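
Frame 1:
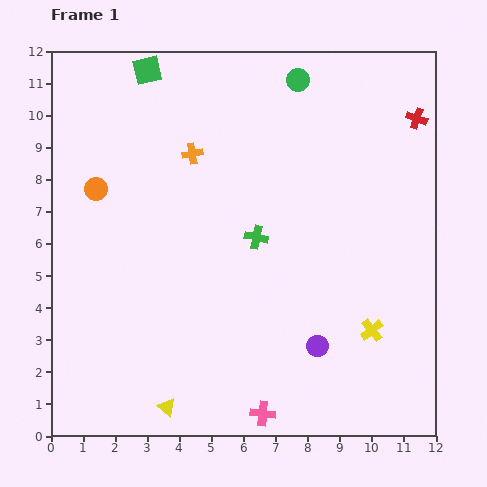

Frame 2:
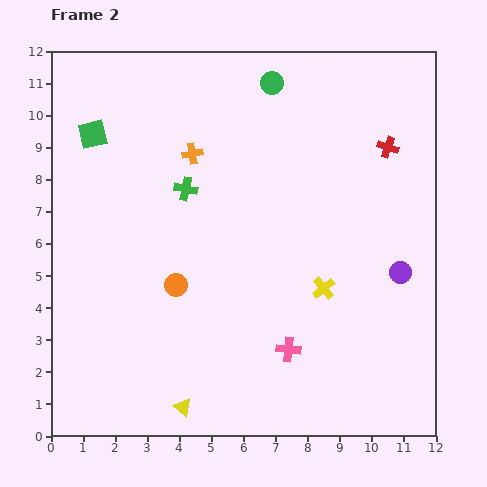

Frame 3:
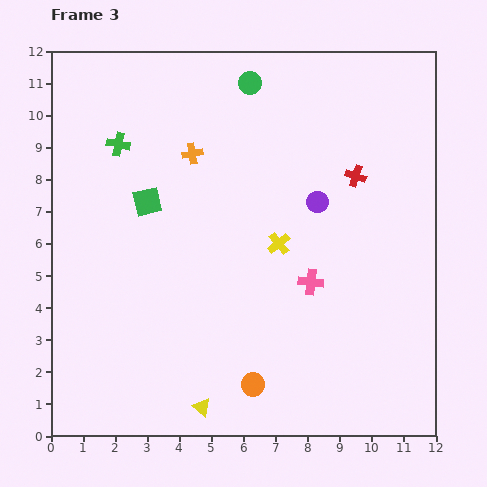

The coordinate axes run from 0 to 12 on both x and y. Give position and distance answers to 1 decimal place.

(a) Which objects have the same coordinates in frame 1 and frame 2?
the orange cross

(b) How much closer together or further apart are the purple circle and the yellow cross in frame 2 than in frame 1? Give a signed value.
+0.7

Distance in frame 1: 1.8. Distance in frame 2: 2.5.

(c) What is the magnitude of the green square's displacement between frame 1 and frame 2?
2.6

The green square moved from (3.0, 11.4) to (1.3, 9.4), a distance of √(1.7² + 2.0²) ≈ 2.6.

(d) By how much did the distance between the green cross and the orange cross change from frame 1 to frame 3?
-1.0

Distance in frame 1: 3.3. Distance in frame 3: 2.3.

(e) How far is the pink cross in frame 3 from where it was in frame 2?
2.2

The pink cross moved from (7.4, 2.7) to (8.1, 4.8), a distance of √(0.7² + 2.1²) ≈ 2.2.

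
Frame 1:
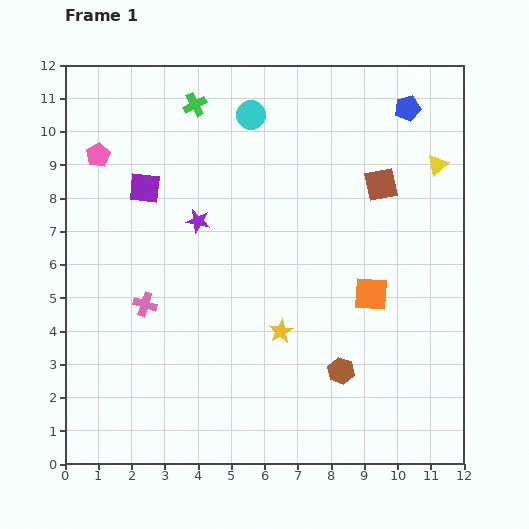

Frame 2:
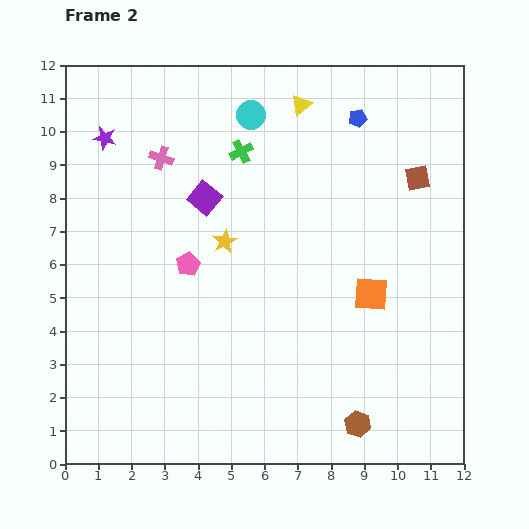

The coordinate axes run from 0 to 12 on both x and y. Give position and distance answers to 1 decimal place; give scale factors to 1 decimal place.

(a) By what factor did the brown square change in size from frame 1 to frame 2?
0.7×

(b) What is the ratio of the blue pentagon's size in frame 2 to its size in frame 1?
0.7×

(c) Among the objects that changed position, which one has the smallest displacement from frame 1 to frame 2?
the brown square

(moved 1.1)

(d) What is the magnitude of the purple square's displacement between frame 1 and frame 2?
1.8

The purple square moved from (2.4, 8.3) to (4.2, 8.0), a distance of √(1.8² + 0.3²) ≈ 1.8.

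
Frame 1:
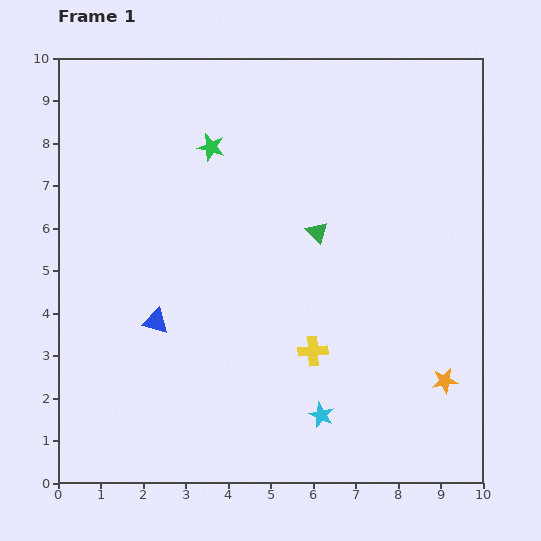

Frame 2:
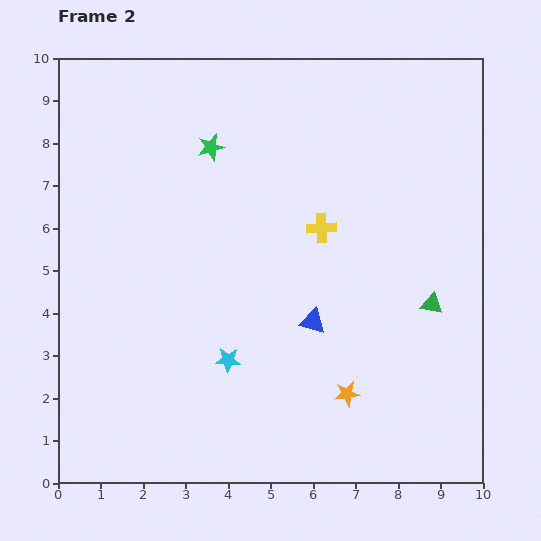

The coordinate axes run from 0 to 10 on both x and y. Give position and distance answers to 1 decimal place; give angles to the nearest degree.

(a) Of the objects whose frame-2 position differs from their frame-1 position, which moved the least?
the orange star

(moved 2.3)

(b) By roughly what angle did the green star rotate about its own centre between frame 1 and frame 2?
30° counter-clockwise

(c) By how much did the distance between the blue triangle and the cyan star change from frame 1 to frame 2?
-2.3

Distance in frame 1: 4.5. Distance in frame 2: 2.2.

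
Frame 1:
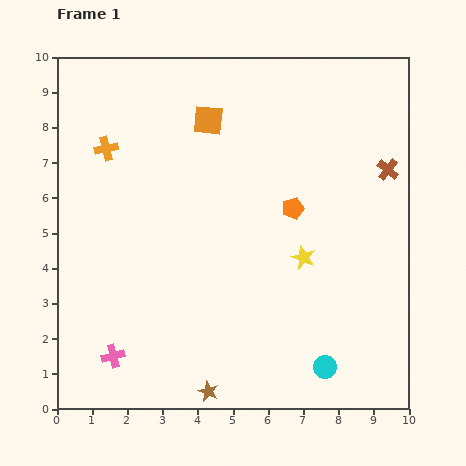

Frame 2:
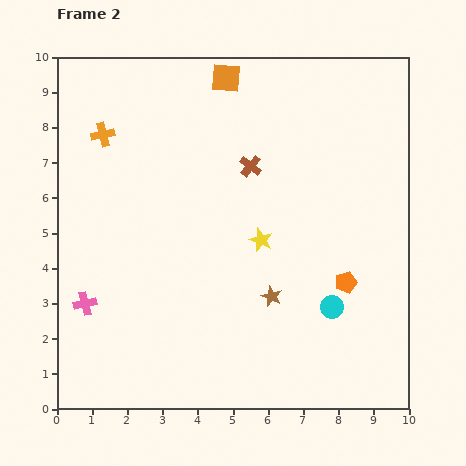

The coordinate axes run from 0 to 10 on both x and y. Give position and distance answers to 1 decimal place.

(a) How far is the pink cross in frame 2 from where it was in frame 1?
1.7

The pink cross moved from (1.6, 1.5) to (0.8, 3.0), a distance of √(0.8² + 1.5²) ≈ 1.7.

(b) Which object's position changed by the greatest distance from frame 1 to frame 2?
the brown cross

(moved 3.9; next 3.2)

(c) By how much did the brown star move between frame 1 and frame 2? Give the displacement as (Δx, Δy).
(1.8, 2.7)

The brown star was at (4.3, 0.5) in frame 1 and (6.1, 3.2) in frame 2.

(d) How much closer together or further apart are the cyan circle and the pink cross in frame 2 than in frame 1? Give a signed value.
+1.0

Distance in frame 1: 6.0. Distance in frame 2: 7.0.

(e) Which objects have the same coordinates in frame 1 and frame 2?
none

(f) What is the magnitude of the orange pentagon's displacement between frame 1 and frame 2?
2.6

The orange pentagon moved from (6.7, 5.7) to (8.2, 3.6), a distance of √(1.5² + 2.1²) ≈ 2.6.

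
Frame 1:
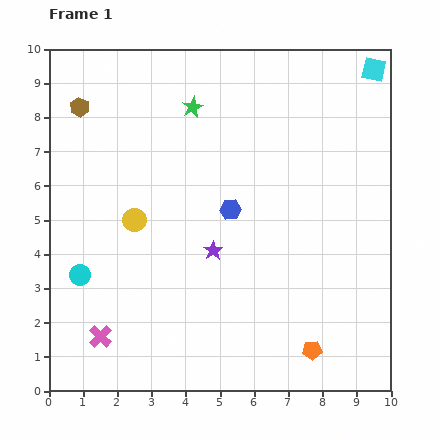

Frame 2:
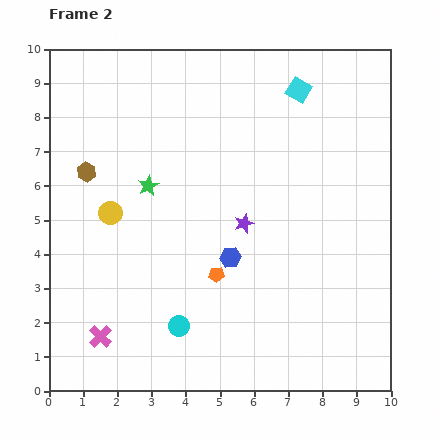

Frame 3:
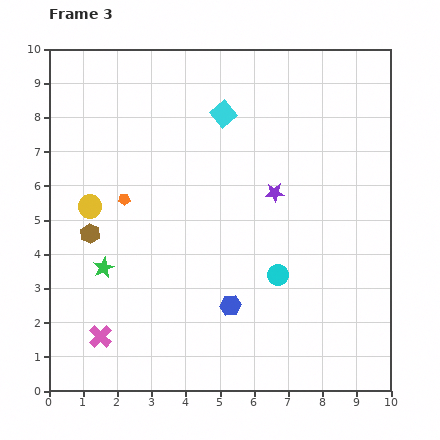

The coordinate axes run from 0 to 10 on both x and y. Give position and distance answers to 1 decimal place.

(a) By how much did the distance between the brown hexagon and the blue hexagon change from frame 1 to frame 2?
-0.4

Distance in frame 1: 5.3. Distance in frame 2: 4.9.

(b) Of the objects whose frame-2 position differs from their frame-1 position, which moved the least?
the yellow circle

(moved 0.7)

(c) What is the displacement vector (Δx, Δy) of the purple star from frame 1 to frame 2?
(0.9, 0.8)

The purple star was at (4.8, 4.1) in frame 1 and (5.7, 4.9) in frame 2.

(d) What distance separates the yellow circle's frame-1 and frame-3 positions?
1.4

The yellow circle moved from (2.5, 5.0) to (1.2, 5.4), a distance of √(1.3² + 0.4²) ≈ 1.4.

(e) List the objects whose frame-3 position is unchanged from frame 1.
the pink cross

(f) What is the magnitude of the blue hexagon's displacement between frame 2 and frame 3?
1.4

The blue hexagon moved from (5.3, 3.9) to (5.3, 2.5), a distance of √(0.0² + 1.4²) ≈ 1.4.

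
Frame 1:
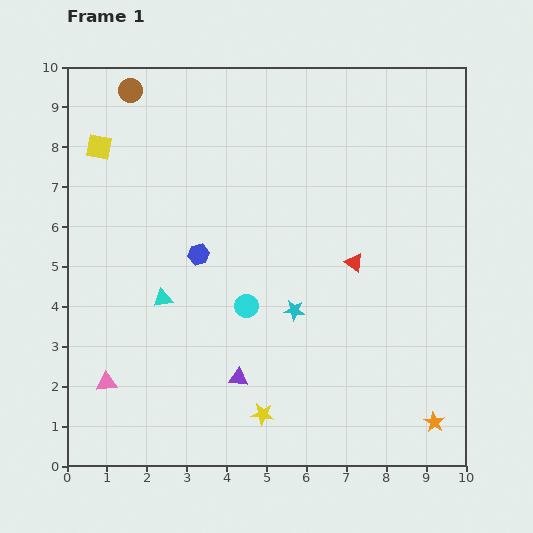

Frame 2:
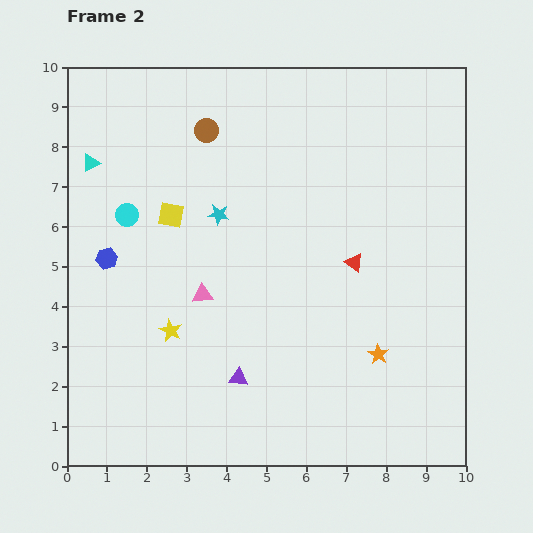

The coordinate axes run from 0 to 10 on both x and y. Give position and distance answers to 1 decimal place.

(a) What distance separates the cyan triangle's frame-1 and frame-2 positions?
3.8

The cyan triangle moved from (2.4, 4.2) to (0.6, 7.6), a distance of √(1.8² + 3.4²) ≈ 3.8.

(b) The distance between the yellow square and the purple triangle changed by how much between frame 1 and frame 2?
-2.4

Distance in frame 1: 6.8. Distance in frame 2: 4.4.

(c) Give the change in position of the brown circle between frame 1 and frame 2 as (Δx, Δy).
(1.9, -1.0)

The brown circle was at (1.6, 9.4) in frame 1 and (3.5, 8.4) in frame 2.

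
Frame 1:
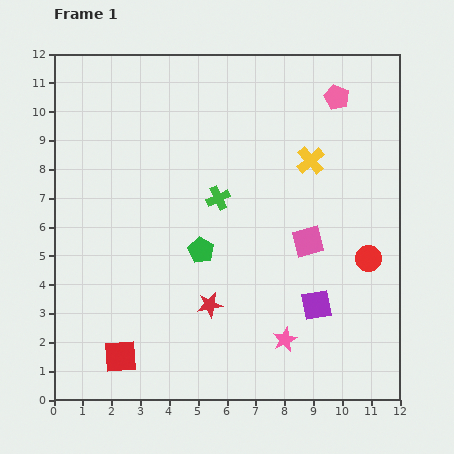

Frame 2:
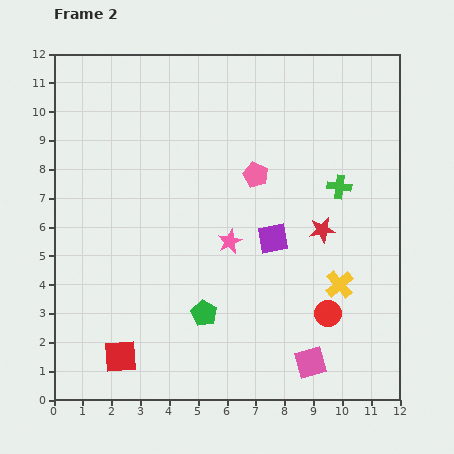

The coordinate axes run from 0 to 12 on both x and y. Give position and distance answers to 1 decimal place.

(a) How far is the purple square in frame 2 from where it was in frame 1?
2.7

The purple square moved from (9.1, 3.3) to (7.6, 5.6), a distance of √(1.5² + 2.3²) ≈ 2.7.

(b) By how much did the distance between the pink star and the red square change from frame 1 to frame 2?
-0.2

Distance in frame 1: 5.7. Distance in frame 2: 5.5.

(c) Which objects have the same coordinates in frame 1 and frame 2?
the red square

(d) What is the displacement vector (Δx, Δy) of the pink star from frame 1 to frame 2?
(-1.9, 3.4)

The pink star was at (8.0, 2.1) in frame 1 and (6.1, 5.5) in frame 2.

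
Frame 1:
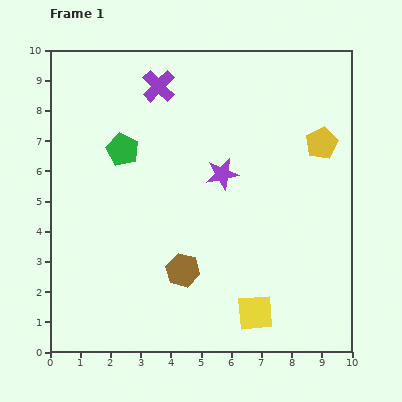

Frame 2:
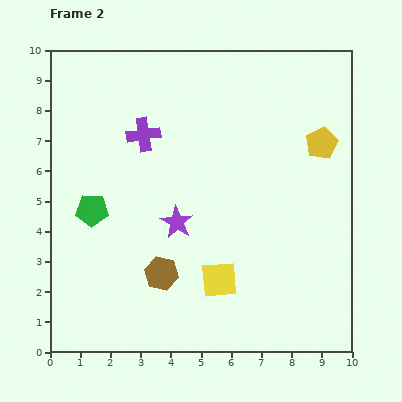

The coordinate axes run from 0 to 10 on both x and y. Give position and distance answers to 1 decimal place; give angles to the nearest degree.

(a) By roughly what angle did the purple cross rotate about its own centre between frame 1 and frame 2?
38° clockwise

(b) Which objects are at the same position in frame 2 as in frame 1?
the yellow pentagon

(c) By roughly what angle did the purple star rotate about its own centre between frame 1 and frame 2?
31° counter-clockwise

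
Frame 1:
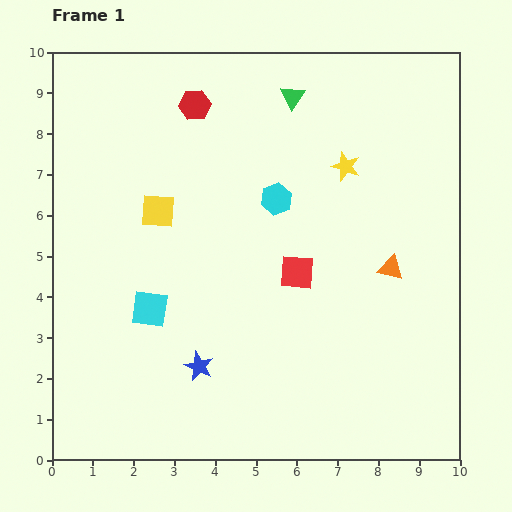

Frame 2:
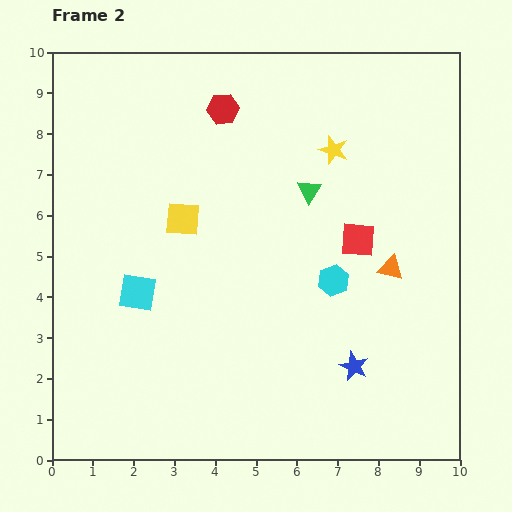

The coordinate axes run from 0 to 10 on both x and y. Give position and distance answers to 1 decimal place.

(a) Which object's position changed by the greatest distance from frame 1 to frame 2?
the blue star

(moved 3.8; next 2.4)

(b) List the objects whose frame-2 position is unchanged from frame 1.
the orange triangle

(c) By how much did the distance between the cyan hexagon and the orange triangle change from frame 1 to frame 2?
-1.9

Distance in frame 1: 3.3. Distance in frame 2: 1.4.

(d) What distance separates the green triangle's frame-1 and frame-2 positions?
2.3

The green triangle moved from (5.9, 8.9) to (6.3, 6.6), a distance of √(0.4² + 2.3²) ≈ 2.3.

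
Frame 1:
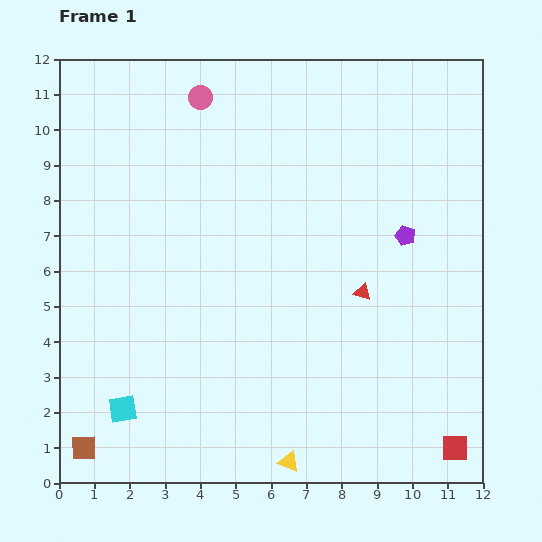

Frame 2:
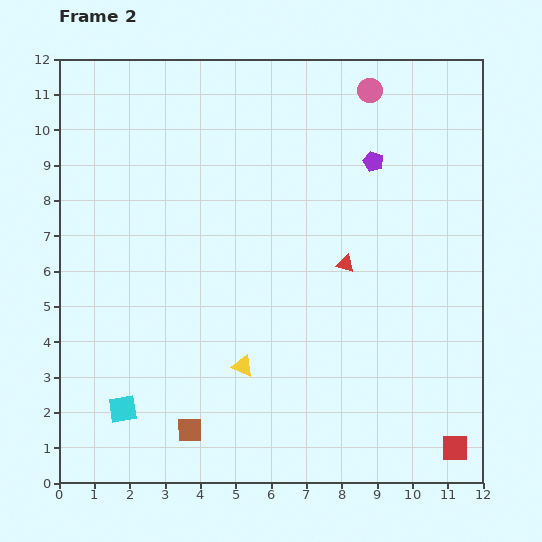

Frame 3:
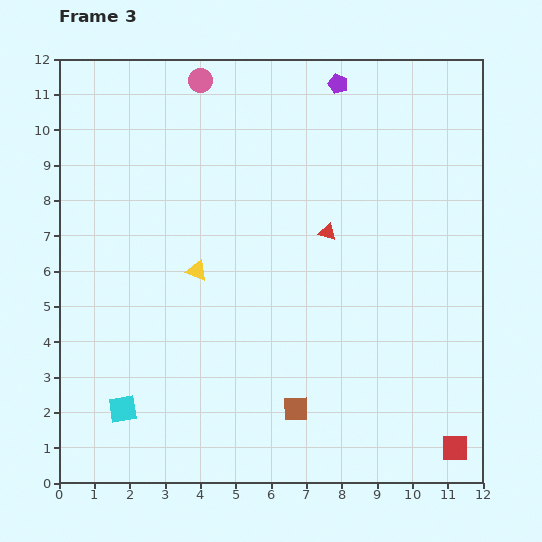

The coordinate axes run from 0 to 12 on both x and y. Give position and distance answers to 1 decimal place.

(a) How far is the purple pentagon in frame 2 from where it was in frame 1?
2.3

The purple pentagon moved from (9.8, 7.0) to (8.9, 9.1), a distance of √(0.9² + 2.1²) ≈ 2.3.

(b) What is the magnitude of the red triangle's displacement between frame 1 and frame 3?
2.0

The red triangle moved from (8.6, 5.4) to (7.6, 7.1), a distance of √(1.0² + 1.7²) ≈ 2.0.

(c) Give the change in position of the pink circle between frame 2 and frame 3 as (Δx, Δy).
(-4.8, 0.3)

The pink circle was at (8.8, 11.1) in frame 2 and (4.0, 11.4) in frame 3.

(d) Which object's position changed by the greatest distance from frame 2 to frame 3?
the pink circle

(moved 4.8; next 3.1)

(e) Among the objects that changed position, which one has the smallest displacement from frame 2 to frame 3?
the red triangle

(moved 1.0)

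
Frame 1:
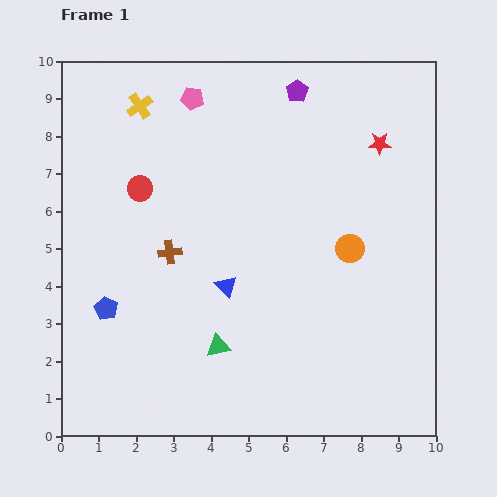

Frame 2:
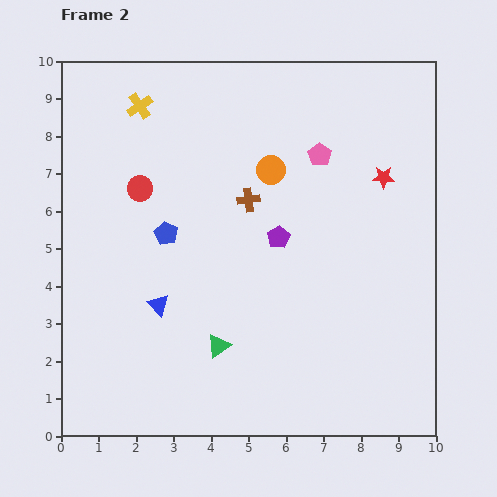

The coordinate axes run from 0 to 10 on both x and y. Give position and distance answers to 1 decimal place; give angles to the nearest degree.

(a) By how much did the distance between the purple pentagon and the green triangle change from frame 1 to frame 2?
-3.8

Distance in frame 1: 7.1. Distance in frame 2: 3.3.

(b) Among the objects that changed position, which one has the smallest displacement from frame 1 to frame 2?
the red star

(moved 0.9)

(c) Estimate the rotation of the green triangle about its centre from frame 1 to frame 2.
24° counter-clockwise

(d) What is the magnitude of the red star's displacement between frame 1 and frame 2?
0.9

The red star moved from (8.5, 7.8) to (8.6, 6.9), a distance of √(0.1² + 0.9²) ≈ 0.9.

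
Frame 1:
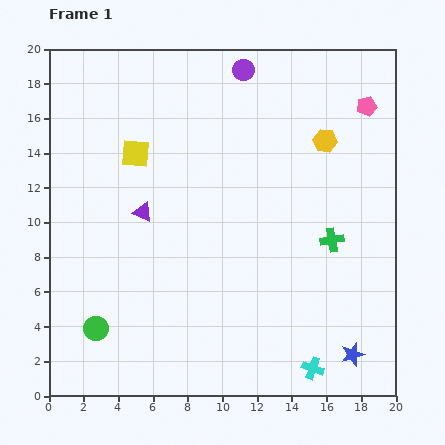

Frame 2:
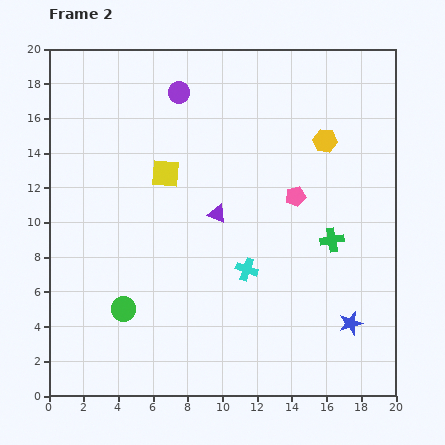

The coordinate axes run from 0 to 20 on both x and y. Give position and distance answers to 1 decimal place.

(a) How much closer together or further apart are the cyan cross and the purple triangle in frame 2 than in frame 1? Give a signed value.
-9.7

Distance in frame 1: 13.3. Distance in frame 2: 3.6.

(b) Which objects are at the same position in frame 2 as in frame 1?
the green cross, the yellow hexagon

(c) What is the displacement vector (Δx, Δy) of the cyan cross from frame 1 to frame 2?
(-3.8, 5.7)

The cyan cross was at (15.2, 1.6) in frame 1 and (11.4, 7.3) in frame 2.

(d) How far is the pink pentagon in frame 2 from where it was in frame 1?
6.6

The pink pentagon moved from (18.3, 16.7) to (14.2, 11.5), a distance of √(4.1² + 5.2²) ≈ 6.6.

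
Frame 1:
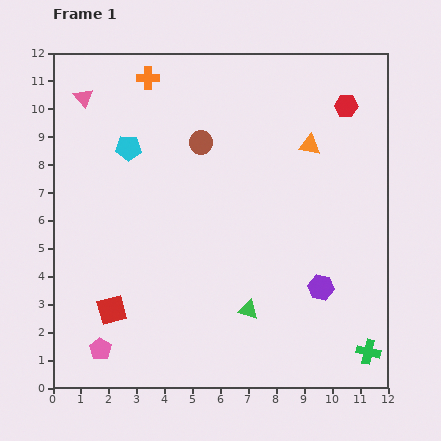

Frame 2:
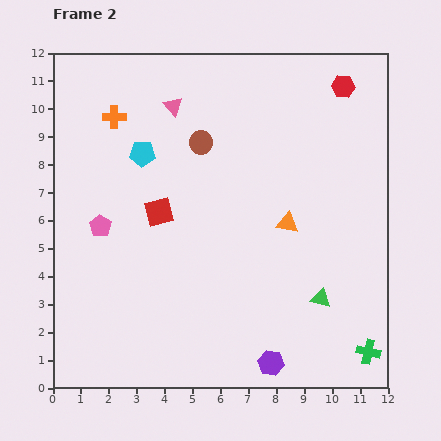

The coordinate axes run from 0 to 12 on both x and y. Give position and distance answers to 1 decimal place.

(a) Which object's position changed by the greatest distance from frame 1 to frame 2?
the pink pentagon

(moved 4.4; next 3.9)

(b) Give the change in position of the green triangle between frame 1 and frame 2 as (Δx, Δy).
(2.6, 0.4)

The green triangle was at (7.0, 2.8) in frame 1 and (9.6, 3.2) in frame 2.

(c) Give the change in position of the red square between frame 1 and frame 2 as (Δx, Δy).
(1.7, 3.5)

The red square was at (2.1, 2.8) in frame 1 and (3.8, 6.3) in frame 2.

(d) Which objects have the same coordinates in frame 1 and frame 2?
the green cross, the brown circle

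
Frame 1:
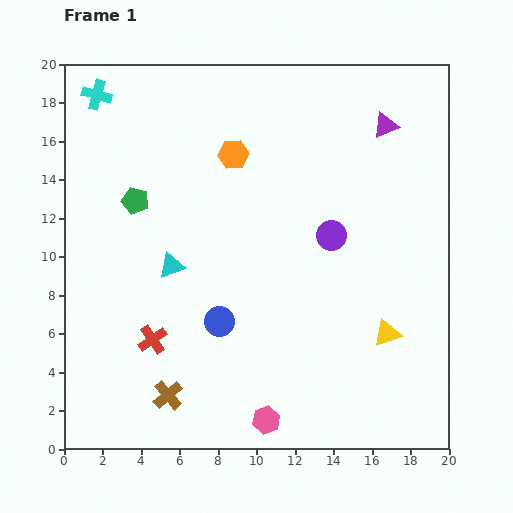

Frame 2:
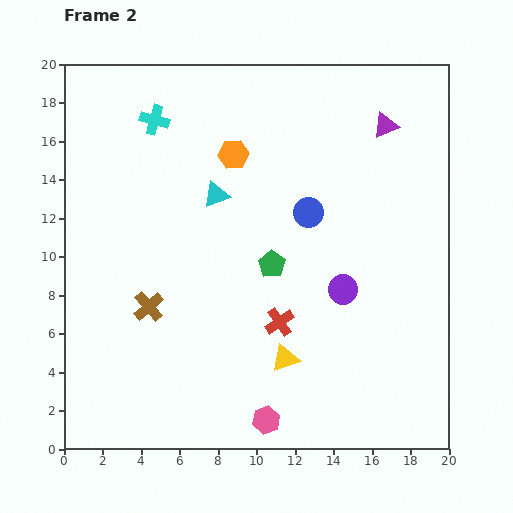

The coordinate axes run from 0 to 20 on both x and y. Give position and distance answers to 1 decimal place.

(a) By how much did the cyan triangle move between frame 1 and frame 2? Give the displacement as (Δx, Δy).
(2.3, 3.7)

The cyan triangle was at (5.6, 9.5) in frame 1 and (7.9, 13.2) in frame 2.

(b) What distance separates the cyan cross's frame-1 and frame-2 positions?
3.3

The cyan cross moved from (1.7, 18.4) to (4.7, 17.1), a distance of √(3.0² + 1.3²) ≈ 3.3.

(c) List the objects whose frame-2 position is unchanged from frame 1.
the pink hexagon, the purple triangle, the orange hexagon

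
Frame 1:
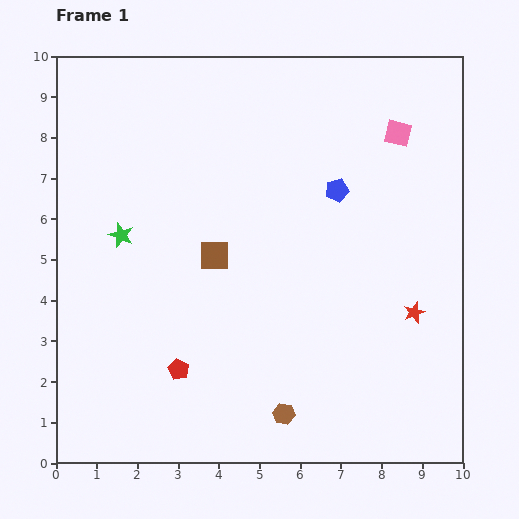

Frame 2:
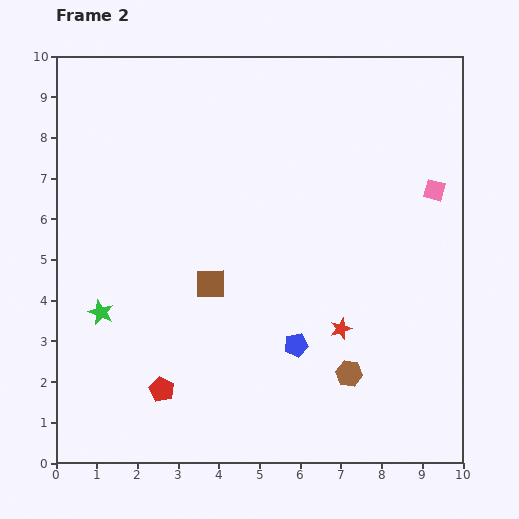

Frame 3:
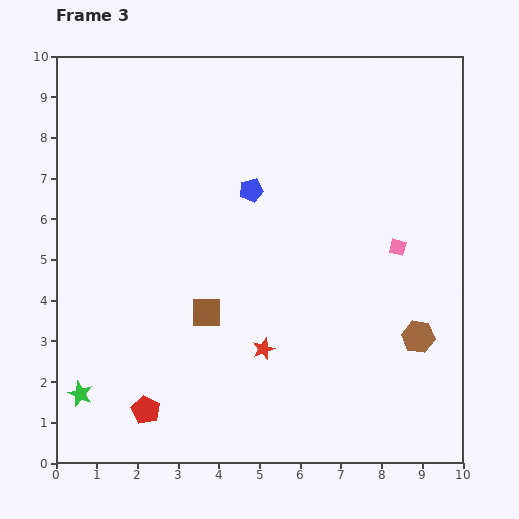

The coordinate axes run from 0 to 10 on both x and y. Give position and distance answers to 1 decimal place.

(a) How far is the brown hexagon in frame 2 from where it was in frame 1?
1.9

The brown hexagon moved from (5.6, 1.2) to (7.2, 2.2), a distance of √(1.6² + 1.0²) ≈ 1.9.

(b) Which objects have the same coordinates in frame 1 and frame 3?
none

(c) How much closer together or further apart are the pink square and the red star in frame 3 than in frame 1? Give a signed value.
-0.3

Distance in frame 1: 4.4. Distance in frame 3: 4.1.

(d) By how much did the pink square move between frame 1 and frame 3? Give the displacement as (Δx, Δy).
(0.0, -2.8)

The pink square was at (8.4, 8.1) in frame 1 and (8.4, 5.3) in frame 3.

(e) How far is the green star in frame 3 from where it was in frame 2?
2.1

The green star moved from (1.1, 3.7) to (0.6, 1.7), a distance of √(0.5² + 2.0²) ≈ 2.1.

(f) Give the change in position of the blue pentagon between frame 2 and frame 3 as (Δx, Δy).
(-1.1, 3.8)

The blue pentagon was at (5.9, 2.9) in frame 2 and (4.8, 6.7) in frame 3.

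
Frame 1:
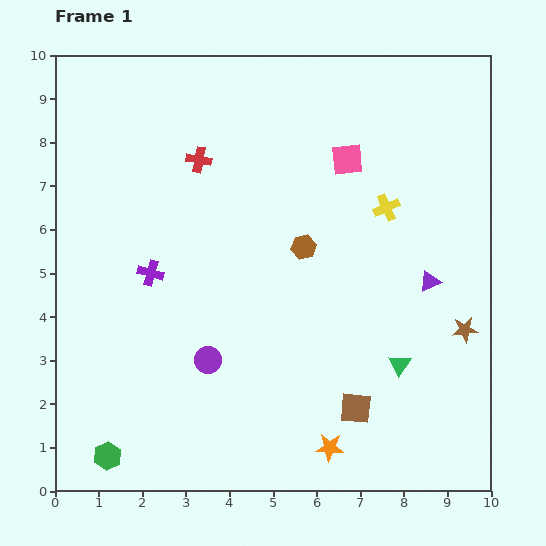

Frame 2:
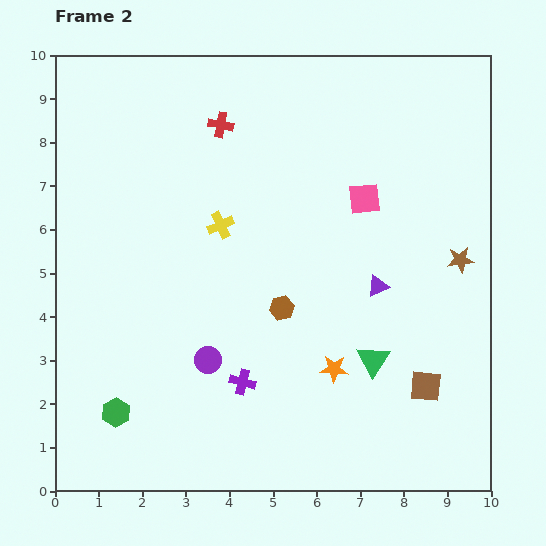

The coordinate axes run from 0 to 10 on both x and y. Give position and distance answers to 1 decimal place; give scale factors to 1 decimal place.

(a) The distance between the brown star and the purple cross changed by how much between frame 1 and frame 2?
-1.6

Distance in frame 1: 7.3. Distance in frame 2: 5.7.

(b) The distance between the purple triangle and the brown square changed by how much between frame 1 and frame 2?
-0.9

Distance in frame 1: 3.4. Distance in frame 2: 2.5.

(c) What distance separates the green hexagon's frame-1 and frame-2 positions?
1.0

The green hexagon moved from (1.2, 0.8) to (1.4, 1.8), a distance of √(0.2² + 1.0²) ≈ 1.0.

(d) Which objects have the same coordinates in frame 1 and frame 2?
the purple circle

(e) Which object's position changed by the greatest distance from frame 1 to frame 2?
the yellow cross

(moved 3.8; next 3.3)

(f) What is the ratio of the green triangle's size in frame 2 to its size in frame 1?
1.5×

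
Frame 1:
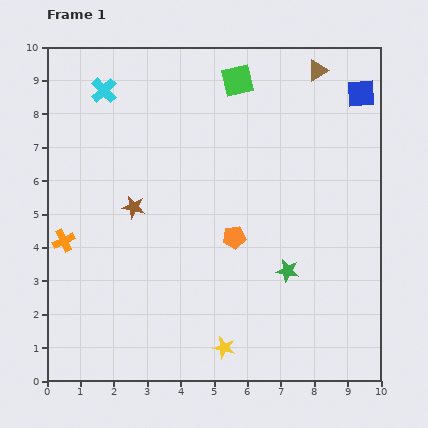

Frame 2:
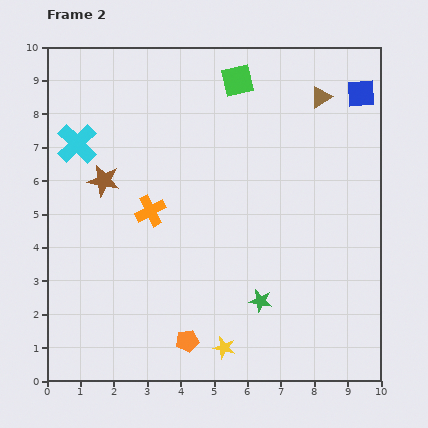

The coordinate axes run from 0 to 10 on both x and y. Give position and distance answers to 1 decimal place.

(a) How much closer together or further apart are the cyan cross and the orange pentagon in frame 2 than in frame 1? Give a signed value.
+0.9

Distance in frame 1: 5.9. Distance in frame 2: 6.8.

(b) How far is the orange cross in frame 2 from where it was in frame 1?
2.8

The orange cross moved from (0.5, 4.2) to (3.1, 5.1), a distance of √(2.6² + 0.9²) ≈ 2.8.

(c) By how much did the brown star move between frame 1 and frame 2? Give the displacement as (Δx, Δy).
(-0.9, 0.8)

The brown star was at (2.6, 5.2) in frame 1 and (1.7, 6.0) in frame 2.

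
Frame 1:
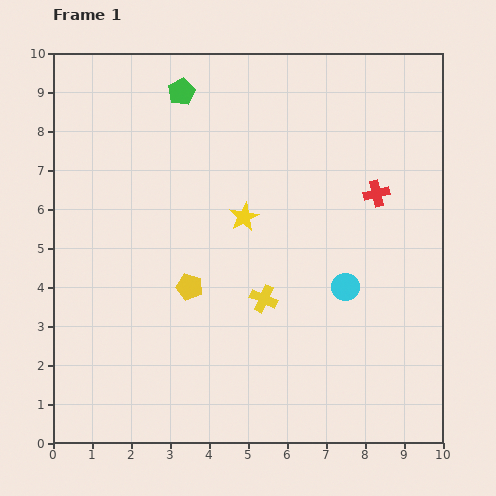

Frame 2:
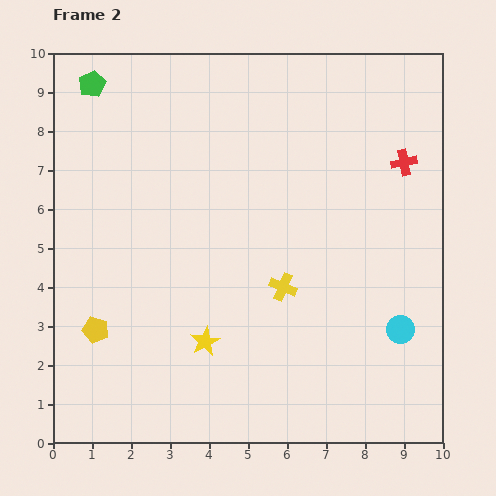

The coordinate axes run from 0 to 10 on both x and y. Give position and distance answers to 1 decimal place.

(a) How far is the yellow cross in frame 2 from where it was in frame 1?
0.6

The yellow cross moved from (5.4, 3.7) to (5.9, 4.0), a distance of √(0.5² + 0.3²) ≈ 0.6.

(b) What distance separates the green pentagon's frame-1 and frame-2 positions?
2.3

The green pentagon moved from (3.3, 9.0) to (1.0, 9.2), a distance of √(2.3² + 0.2²) ≈ 2.3.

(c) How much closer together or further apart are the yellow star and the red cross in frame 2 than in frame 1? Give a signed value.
+3.4

Distance in frame 1: 3.5. Distance in frame 2: 6.9.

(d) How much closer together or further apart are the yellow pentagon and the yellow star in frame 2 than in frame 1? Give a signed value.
+0.5

Distance in frame 1: 2.3. Distance in frame 2: 2.8.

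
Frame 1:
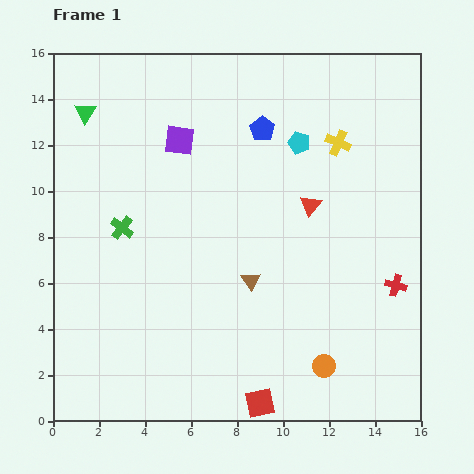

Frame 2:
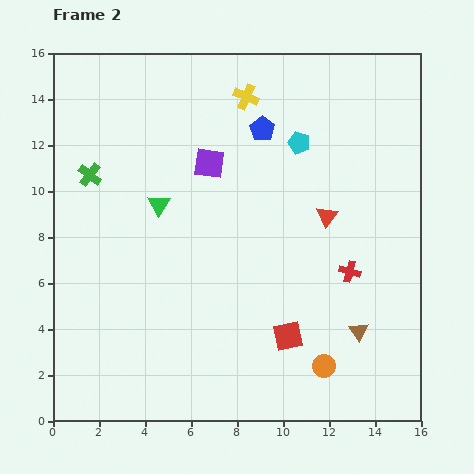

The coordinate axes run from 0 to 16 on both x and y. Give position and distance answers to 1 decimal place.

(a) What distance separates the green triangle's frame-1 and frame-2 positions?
5.1

The green triangle moved from (1.4, 13.4) to (4.6, 9.4), a distance of √(3.2² + 4.0²) ≈ 5.1.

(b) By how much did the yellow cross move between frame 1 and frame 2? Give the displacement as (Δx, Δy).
(-4.0, 2.0)

The yellow cross was at (12.4, 12.1) in frame 1 and (8.4, 14.1) in frame 2.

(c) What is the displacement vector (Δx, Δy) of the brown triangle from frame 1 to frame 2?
(4.7, -2.2)

The brown triangle was at (8.6, 6.1) in frame 1 and (13.3, 3.9) in frame 2.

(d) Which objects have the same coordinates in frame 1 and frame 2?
the orange circle, the blue pentagon, the cyan pentagon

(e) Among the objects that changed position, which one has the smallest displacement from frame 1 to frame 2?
the red triangle

(moved 0.9)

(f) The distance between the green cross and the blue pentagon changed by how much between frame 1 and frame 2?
+0.3

Distance in frame 1: 7.5. Distance in frame 2: 7.8.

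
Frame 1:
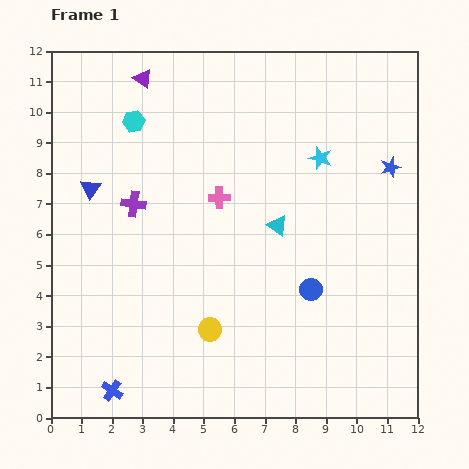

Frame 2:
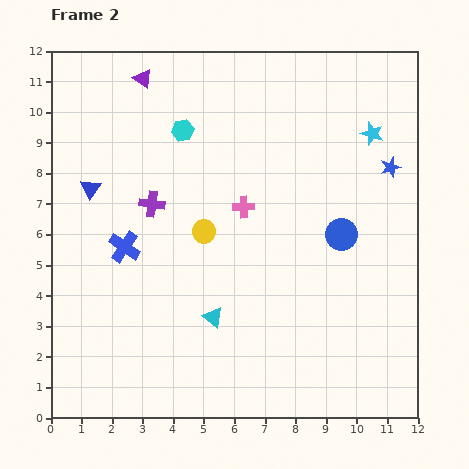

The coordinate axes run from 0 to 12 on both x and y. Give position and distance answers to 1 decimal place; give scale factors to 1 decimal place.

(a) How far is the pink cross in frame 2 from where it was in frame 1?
0.9

The pink cross moved from (5.5, 7.2) to (6.3, 6.9), a distance of √(0.8² + 0.3²) ≈ 0.9.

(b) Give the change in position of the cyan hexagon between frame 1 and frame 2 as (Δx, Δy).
(1.6, -0.3)

The cyan hexagon was at (2.7, 9.7) in frame 1 and (4.3, 9.4) in frame 2.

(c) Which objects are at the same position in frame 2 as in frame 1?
the blue star, the purple triangle, the blue triangle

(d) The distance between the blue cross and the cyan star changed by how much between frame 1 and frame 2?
-1.3

Distance in frame 1: 10.2. Distance in frame 2: 8.9.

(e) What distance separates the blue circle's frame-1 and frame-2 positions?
2.1

The blue circle moved from (8.5, 4.2) to (9.5, 6.0), a distance of √(1.0² + 1.8²) ≈ 2.1.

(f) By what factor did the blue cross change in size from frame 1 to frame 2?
1.5×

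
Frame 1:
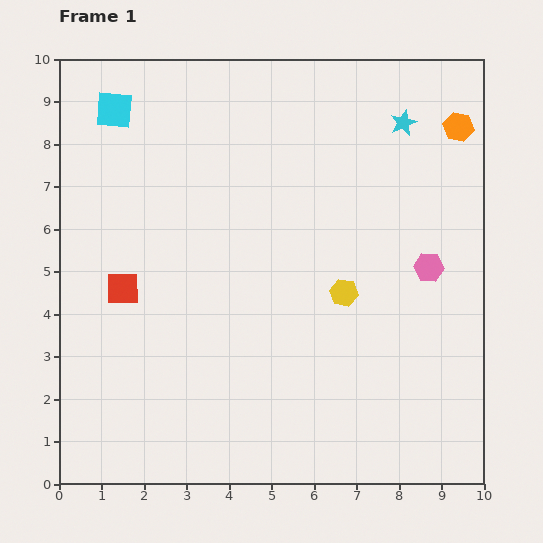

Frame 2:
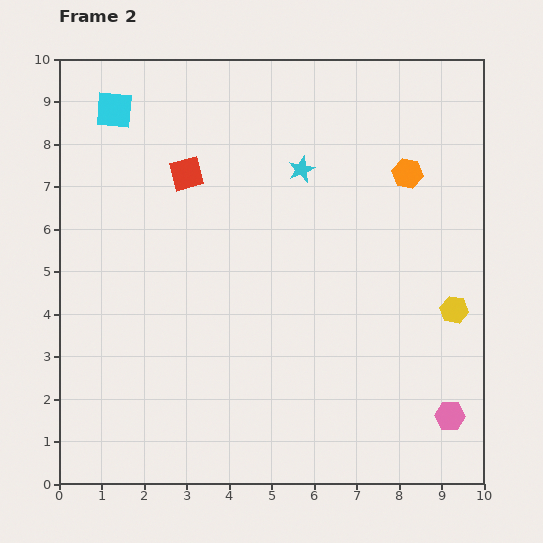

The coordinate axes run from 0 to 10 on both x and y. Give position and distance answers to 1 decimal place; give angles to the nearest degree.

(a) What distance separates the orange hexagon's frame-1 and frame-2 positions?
1.6

The orange hexagon moved from (9.4, 8.4) to (8.2, 7.3), a distance of √(1.2² + 1.1²) ≈ 1.6.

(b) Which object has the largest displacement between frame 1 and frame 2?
the pink hexagon

(moved 3.5; next 3.1)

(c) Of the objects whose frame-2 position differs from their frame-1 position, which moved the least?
the orange hexagon

(moved 1.6)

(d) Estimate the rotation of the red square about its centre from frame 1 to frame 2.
15° counter-clockwise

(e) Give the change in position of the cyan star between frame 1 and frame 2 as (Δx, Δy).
(-2.4, -1.1)

The cyan star was at (8.1, 8.5) in frame 1 and (5.7, 7.4) in frame 2.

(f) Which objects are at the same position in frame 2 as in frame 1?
the cyan square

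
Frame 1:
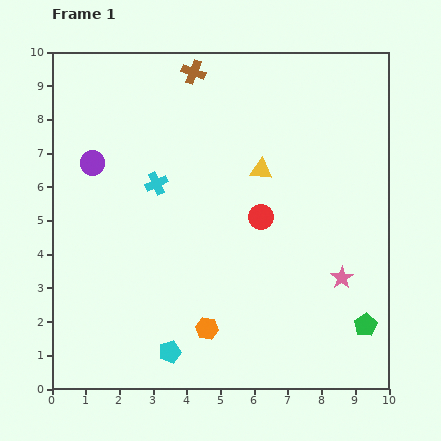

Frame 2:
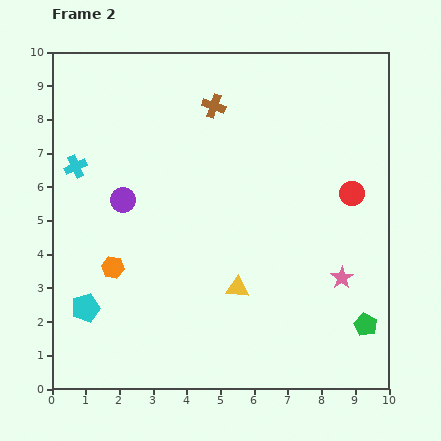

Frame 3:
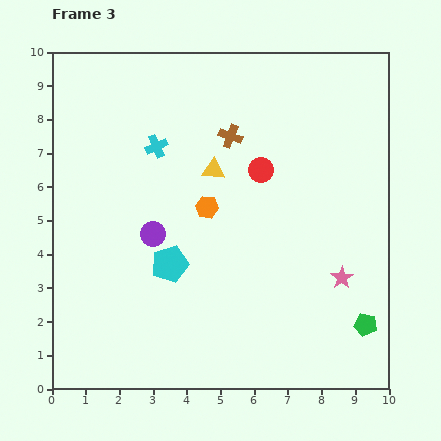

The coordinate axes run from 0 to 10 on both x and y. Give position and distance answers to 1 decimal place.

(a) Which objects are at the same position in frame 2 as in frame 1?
the pink star, the green pentagon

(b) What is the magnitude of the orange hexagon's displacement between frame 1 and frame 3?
3.6

The orange hexagon moved from (4.6, 1.8) to (4.6, 5.4), a distance of √(0.0² + 3.6²) ≈ 3.6.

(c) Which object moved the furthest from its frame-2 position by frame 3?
the yellow triangle

(moved 3.6; next 3.3)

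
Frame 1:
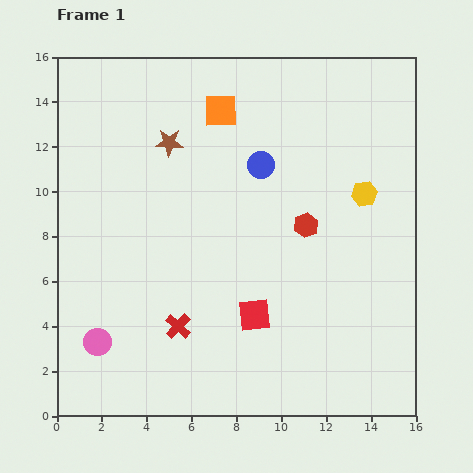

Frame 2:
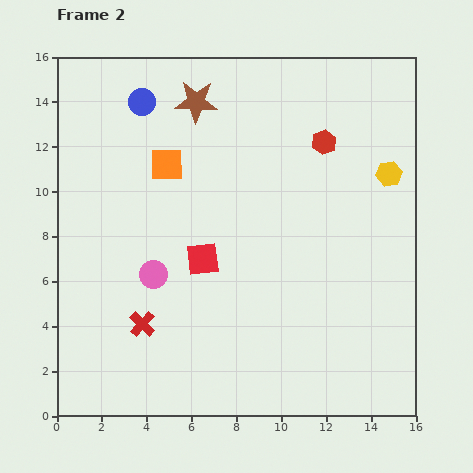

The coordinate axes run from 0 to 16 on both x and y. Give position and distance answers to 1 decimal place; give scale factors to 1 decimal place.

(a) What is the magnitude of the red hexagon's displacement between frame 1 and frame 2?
3.8

The red hexagon moved from (11.1, 8.5) to (11.9, 12.2), a distance of √(0.8² + 3.7²) ≈ 3.8.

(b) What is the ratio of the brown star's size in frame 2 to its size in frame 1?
1.6×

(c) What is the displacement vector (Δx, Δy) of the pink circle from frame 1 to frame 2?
(2.5, 3.0)

The pink circle was at (1.8, 3.3) in frame 1 and (4.3, 6.3) in frame 2.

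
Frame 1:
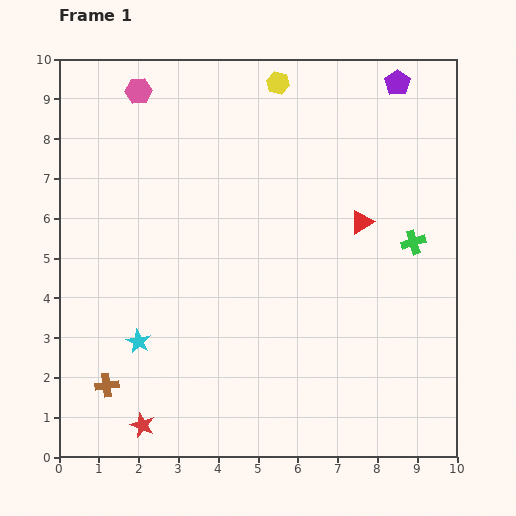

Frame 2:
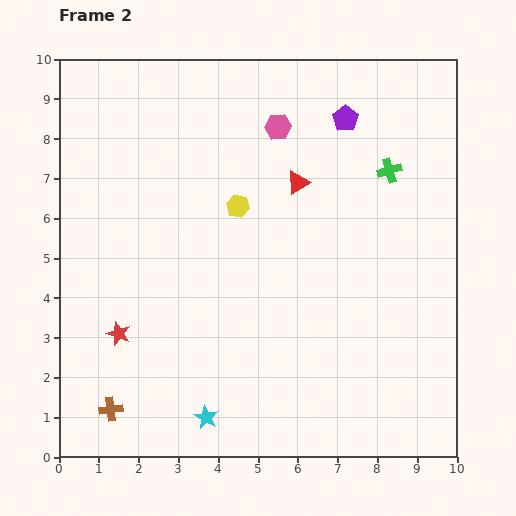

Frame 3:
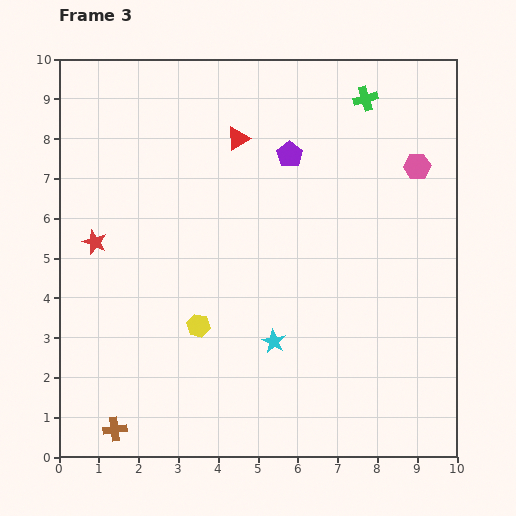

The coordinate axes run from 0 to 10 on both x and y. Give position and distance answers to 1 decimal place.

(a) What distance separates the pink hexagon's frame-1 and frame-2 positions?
3.6

The pink hexagon moved from (2.0, 9.2) to (5.5, 8.3), a distance of √(3.5² + 0.9²) ≈ 3.6.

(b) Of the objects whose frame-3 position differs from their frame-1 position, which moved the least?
the brown cross

(moved 1.1)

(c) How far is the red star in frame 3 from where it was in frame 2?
2.4

The red star moved from (1.5, 3.1) to (0.9, 5.4), a distance of √(0.6² + 2.3²) ≈ 2.4.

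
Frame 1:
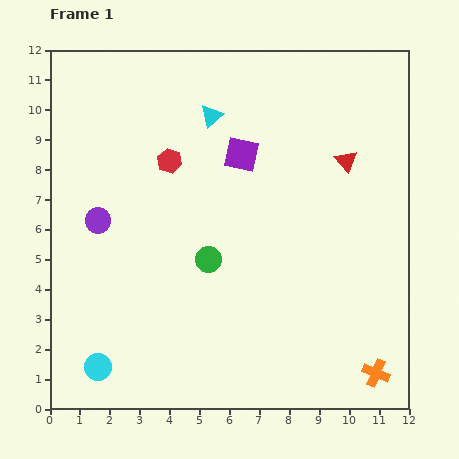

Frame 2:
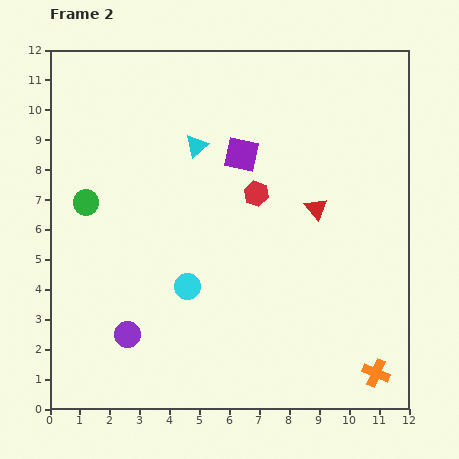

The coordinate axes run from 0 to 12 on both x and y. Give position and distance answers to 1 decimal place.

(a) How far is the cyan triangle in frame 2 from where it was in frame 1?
1.1

The cyan triangle moved from (5.4, 9.8) to (4.9, 8.8), a distance of √(0.5² + 1.0²) ≈ 1.1.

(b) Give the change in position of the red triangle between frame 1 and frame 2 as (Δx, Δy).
(-1.0, -1.6)

The red triangle was at (9.9, 8.3) in frame 1 and (8.9, 6.7) in frame 2.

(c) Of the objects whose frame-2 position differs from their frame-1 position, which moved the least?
the cyan triangle

(moved 1.1)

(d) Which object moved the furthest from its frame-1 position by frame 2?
the green circle

(moved 4.5; next 4.0)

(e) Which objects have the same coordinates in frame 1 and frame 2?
the orange cross, the purple square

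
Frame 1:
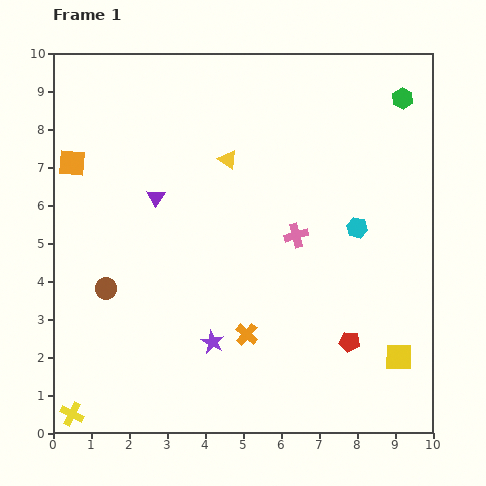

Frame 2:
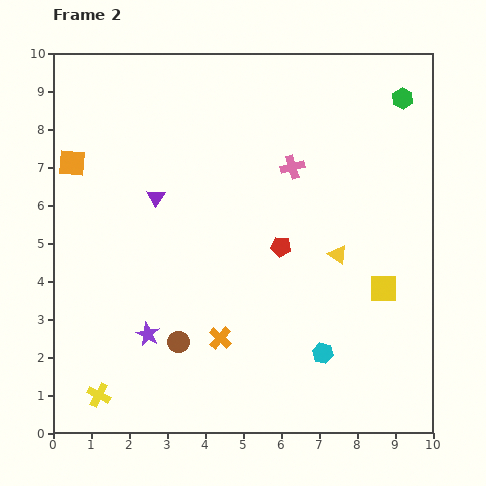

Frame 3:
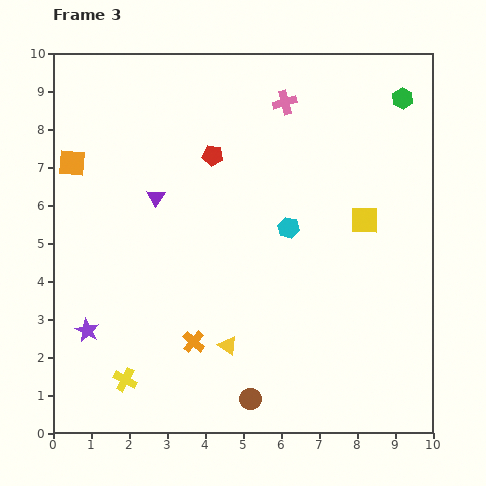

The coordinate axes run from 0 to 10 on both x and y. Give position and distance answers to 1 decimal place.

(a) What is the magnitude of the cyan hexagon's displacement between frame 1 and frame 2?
3.4

The cyan hexagon moved from (8.0, 5.4) to (7.1, 2.1), a distance of √(0.9² + 3.3²) ≈ 3.4.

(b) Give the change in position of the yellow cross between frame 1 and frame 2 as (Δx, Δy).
(0.7, 0.5)

The yellow cross was at (0.5, 0.5) in frame 1 and (1.2, 1.0) in frame 2.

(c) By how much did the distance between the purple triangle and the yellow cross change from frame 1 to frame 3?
-1.2

Distance in frame 1: 6.1. Distance in frame 3: 4.9.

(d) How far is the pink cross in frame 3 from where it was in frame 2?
1.7

The pink cross moved from (6.3, 7.0) to (6.1, 8.7), a distance of √(0.2² + 1.7²) ≈ 1.7.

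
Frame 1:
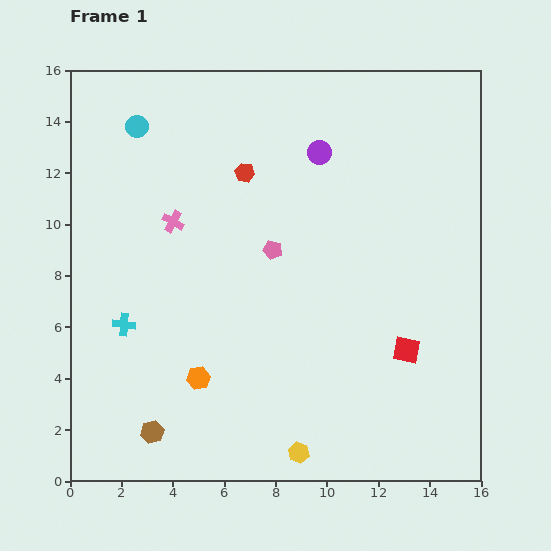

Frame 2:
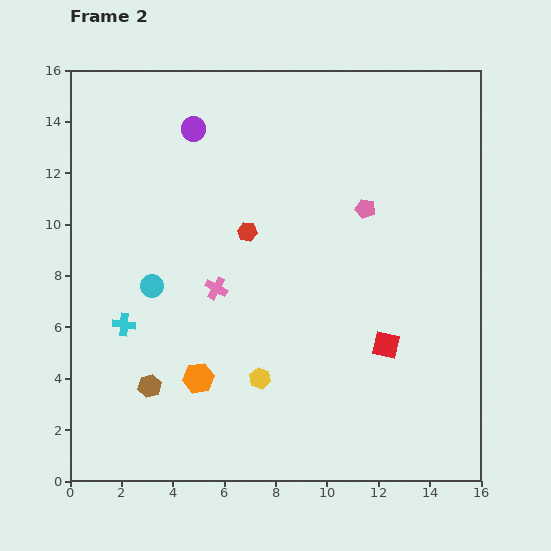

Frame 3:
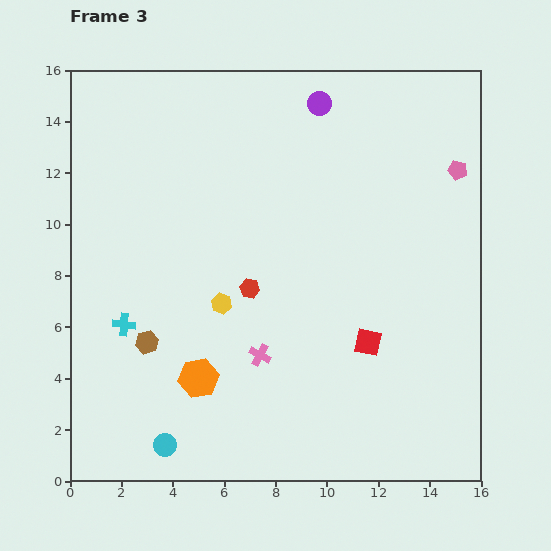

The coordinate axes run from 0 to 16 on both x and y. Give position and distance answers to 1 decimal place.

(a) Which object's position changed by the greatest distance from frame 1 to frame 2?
the cyan circle

(moved 6.2; next 5.0)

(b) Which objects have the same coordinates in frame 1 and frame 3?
the orange hexagon, the cyan cross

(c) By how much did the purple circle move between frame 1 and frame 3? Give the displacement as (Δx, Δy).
(0.0, 1.9)

The purple circle was at (9.7, 12.8) in frame 1 and (9.7, 14.7) in frame 3.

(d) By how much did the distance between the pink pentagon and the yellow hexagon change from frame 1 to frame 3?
+2.6

Distance in frame 1: 8.0. Distance in frame 3: 10.6.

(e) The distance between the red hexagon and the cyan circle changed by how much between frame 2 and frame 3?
+2.6

Distance in frame 2: 4.3. Distance in frame 3: 6.9.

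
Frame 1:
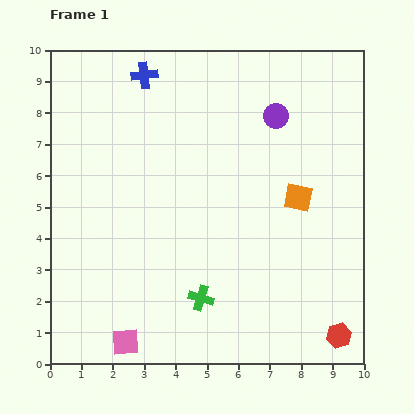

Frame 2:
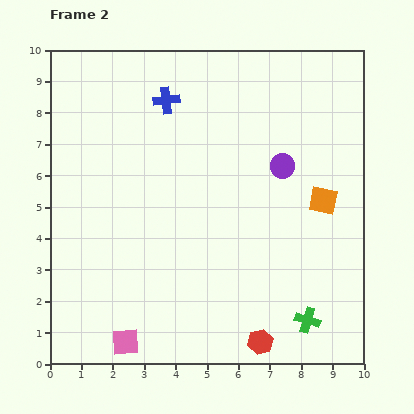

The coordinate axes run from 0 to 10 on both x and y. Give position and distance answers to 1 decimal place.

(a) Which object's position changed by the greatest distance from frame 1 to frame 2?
the green cross

(moved 3.5; next 2.5)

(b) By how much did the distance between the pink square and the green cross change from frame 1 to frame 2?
+3.0

Distance in frame 1: 2.8. Distance in frame 2: 5.8.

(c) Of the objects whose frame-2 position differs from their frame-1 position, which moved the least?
the orange square

(moved 0.8)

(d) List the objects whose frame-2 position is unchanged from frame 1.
the pink square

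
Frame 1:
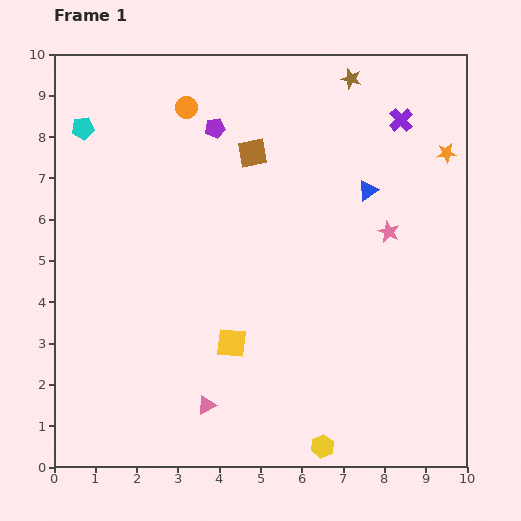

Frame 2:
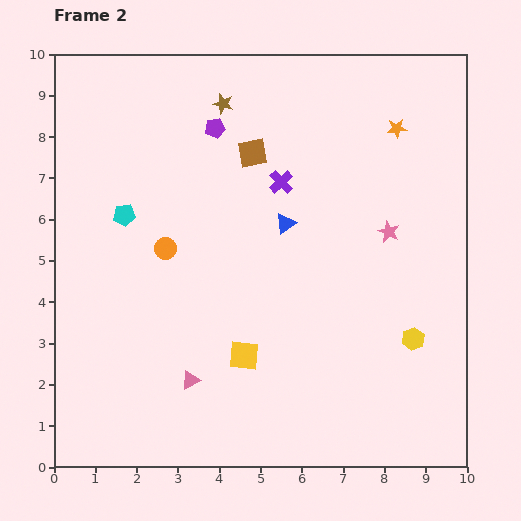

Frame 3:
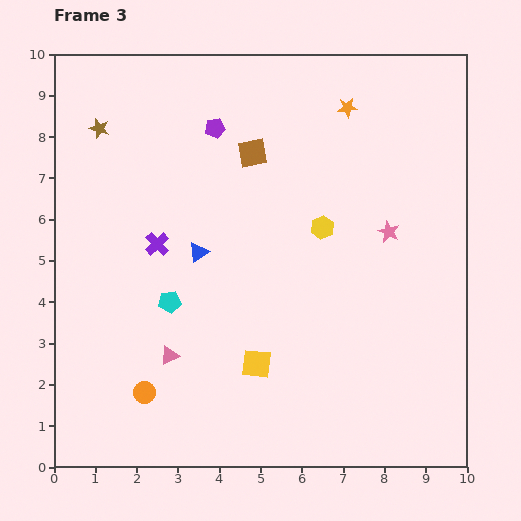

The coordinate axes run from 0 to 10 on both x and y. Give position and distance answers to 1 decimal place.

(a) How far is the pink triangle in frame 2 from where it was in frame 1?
0.7

The pink triangle moved from (3.7, 1.5) to (3.3, 2.1), a distance of √(0.4² + 0.6²) ≈ 0.7.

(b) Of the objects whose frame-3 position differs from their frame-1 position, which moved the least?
the yellow square

(moved 0.8)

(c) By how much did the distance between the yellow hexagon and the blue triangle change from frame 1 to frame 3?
-3.2

Distance in frame 1: 6.3. Distance in frame 3: 3.1.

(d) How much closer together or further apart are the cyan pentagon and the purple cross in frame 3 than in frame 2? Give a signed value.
-2.5

Distance in frame 2: 3.9. Distance in frame 3: 1.4.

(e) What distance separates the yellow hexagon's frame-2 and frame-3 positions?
3.5

The yellow hexagon moved from (8.7, 3.1) to (6.5, 5.8), a distance of √(2.2² + 2.7²) ≈ 3.5.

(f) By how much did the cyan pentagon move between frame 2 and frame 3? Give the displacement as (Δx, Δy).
(1.1, -2.1)

The cyan pentagon was at (1.7, 6.1) in frame 2 and (2.8, 4.0) in frame 3.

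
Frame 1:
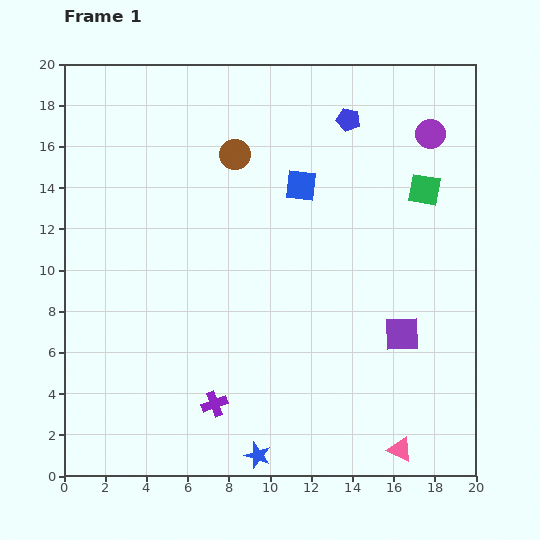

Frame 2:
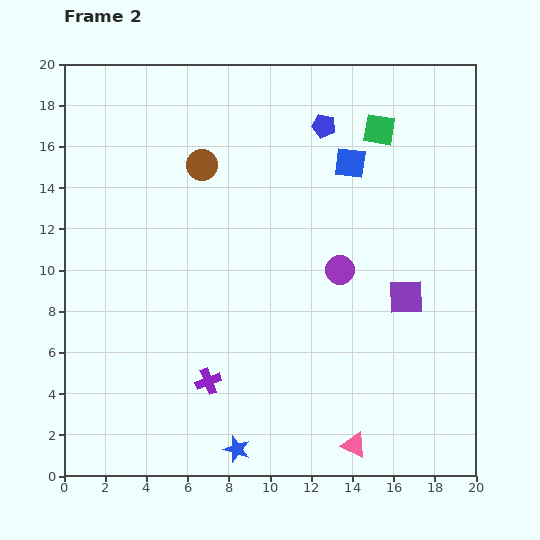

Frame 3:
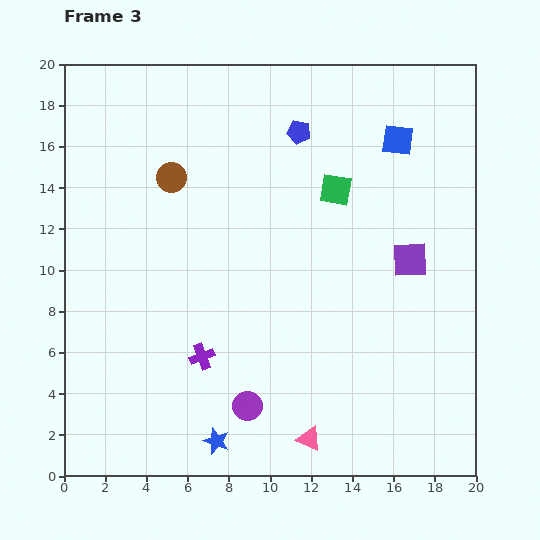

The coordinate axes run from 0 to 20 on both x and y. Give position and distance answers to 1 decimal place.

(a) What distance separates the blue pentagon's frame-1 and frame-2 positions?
1.2

The blue pentagon moved from (13.8, 17.3) to (12.6, 17.0), a distance of √(1.2² + 0.3²) ≈ 1.2.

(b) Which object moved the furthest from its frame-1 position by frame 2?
the purple circle

(moved 7.9; next 3.6)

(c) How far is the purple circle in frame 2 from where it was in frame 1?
7.9

The purple circle moved from (17.8, 16.6) to (13.4, 10.0), a distance of √(4.4² + 6.6²) ≈ 7.9.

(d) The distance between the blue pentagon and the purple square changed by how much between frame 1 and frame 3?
-2.5

Distance in frame 1: 10.7. Distance in frame 3: 8.2.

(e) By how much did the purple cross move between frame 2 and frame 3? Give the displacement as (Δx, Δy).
(-0.3, 1.2)

The purple cross was at (7.0, 4.6) in frame 2 and (6.7, 5.8) in frame 3.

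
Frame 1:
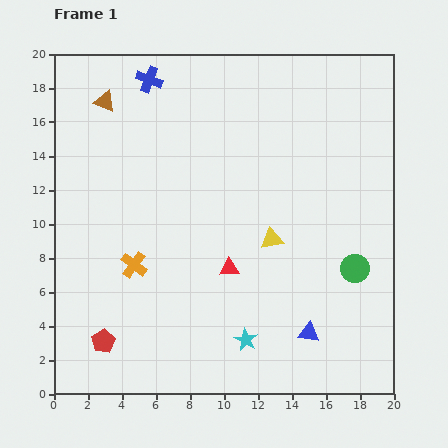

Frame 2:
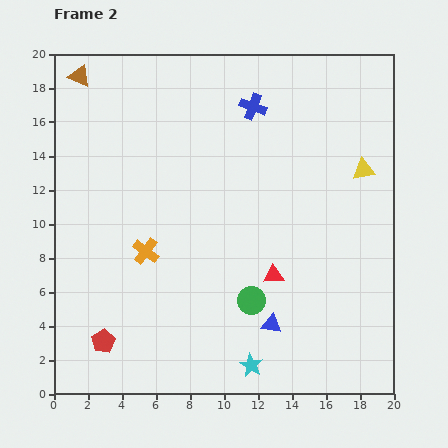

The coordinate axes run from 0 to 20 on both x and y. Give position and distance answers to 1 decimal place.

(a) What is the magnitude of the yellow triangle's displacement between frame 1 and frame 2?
6.8

The yellow triangle moved from (12.8, 9.1) to (18.2, 13.2), a distance of √(5.4² + 4.1²) ≈ 6.8.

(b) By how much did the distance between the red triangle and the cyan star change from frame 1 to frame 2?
+1.2

Distance in frame 1: 4.3. Distance in frame 2: 5.5.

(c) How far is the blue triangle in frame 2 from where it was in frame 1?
2.3

The blue triangle moved from (15.0, 3.6) to (12.8, 4.1), a distance of √(2.2² + 0.5²) ≈ 2.3.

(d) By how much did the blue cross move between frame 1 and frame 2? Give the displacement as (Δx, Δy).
(6.1, -1.6)

The blue cross was at (5.6, 18.5) in frame 1 and (11.7, 16.9) in frame 2.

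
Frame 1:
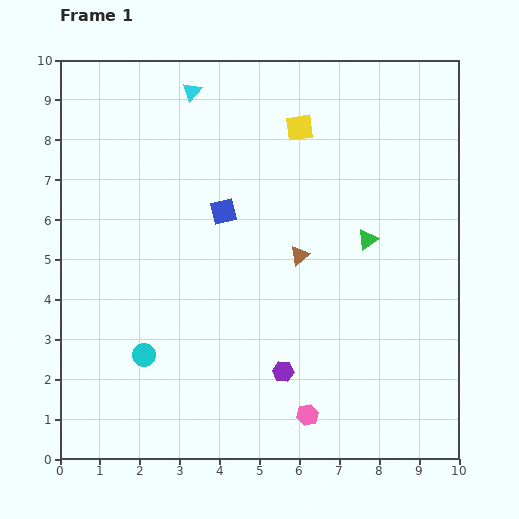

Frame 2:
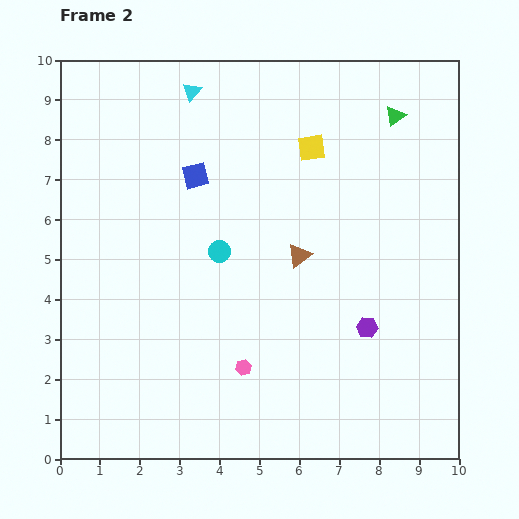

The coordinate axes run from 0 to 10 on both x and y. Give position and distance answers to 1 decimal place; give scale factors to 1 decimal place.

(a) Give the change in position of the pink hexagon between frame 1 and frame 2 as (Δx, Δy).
(-1.6, 1.2)

The pink hexagon was at (6.2, 1.1) in frame 1 and (4.6, 2.3) in frame 2.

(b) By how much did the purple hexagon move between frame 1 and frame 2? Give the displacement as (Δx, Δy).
(2.1, 1.1)

The purple hexagon was at (5.6, 2.2) in frame 1 and (7.7, 3.3) in frame 2.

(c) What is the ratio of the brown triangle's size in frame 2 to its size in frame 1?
1.3×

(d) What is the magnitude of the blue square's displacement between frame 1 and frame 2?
1.1

The blue square moved from (4.1, 6.2) to (3.4, 7.1), a distance of √(0.7² + 0.9²) ≈ 1.1.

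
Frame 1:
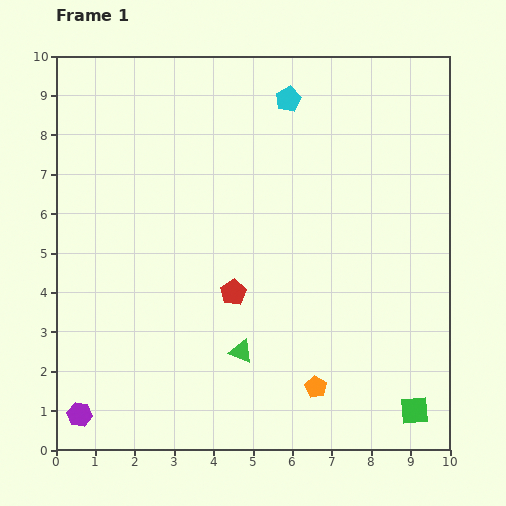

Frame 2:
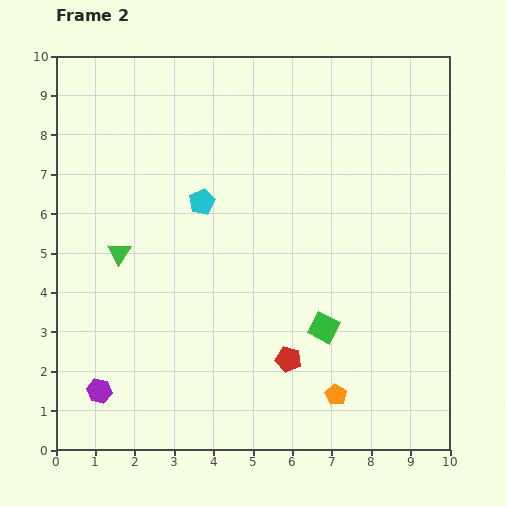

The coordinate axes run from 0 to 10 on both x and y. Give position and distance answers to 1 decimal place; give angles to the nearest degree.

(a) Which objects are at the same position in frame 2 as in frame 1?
none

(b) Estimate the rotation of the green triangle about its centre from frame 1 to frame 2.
42° clockwise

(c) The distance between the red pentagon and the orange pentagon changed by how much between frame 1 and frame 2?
-1.7

Distance in frame 1: 3.2. Distance in frame 2: 1.5.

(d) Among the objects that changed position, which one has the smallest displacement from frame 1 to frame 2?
the orange pentagon

(moved 0.5)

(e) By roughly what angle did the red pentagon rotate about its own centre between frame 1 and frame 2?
27° counter-clockwise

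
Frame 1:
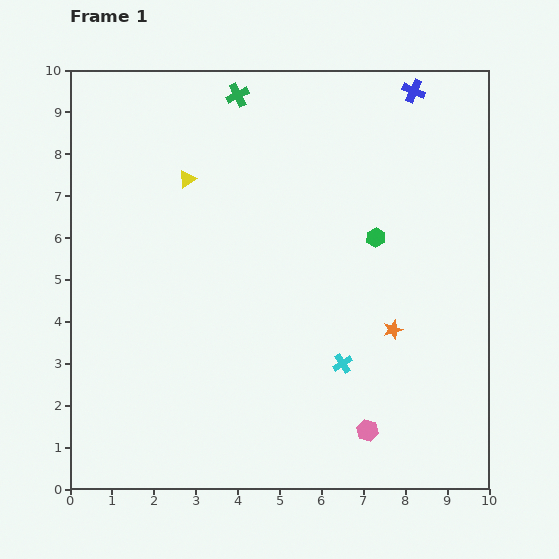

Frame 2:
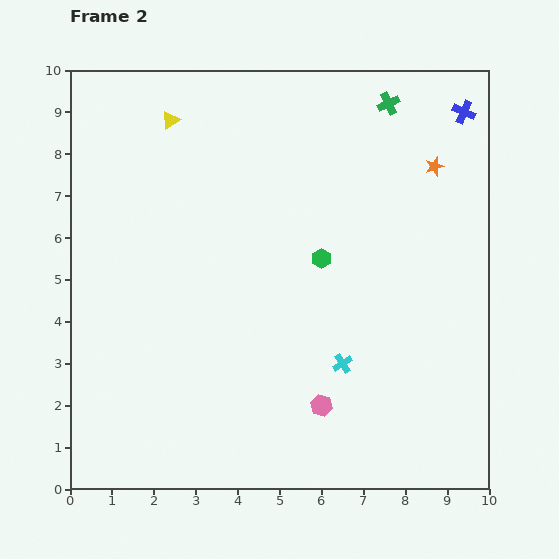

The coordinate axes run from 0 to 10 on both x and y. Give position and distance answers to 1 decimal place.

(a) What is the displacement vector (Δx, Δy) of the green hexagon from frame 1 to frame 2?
(-1.3, -0.5)

The green hexagon was at (7.3, 6.0) in frame 1 and (6.0, 5.5) in frame 2.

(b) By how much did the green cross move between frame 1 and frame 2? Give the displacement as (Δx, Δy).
(3.6, -0.2)

The green cross was at (4.0, 9.4) in frame 1 and (7.6, 9.2) in frame 2.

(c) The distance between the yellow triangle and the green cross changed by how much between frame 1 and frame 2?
+2.9

Distance in frame 1: 2.3. Distance in frame 2: 5.2.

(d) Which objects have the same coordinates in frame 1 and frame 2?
the cyan cross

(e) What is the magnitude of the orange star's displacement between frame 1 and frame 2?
4.0

The orange star moved from (7.7, 3.8) to (8.7, 7.7), a distance of √(1.0² + 3.9²) ≈ 4.0.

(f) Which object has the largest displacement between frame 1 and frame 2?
the orange star

(moved 4.0; next 3.6)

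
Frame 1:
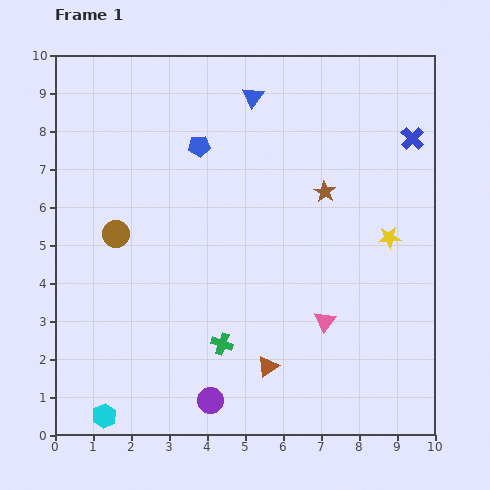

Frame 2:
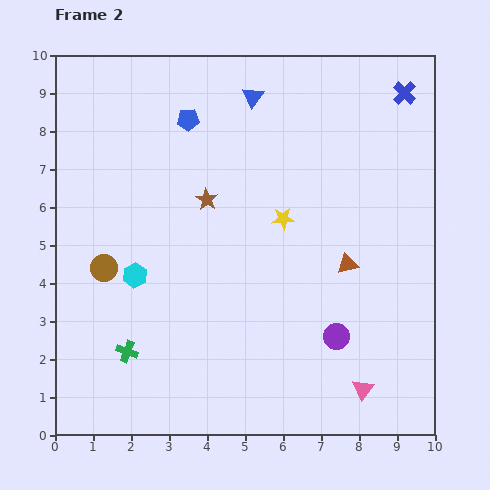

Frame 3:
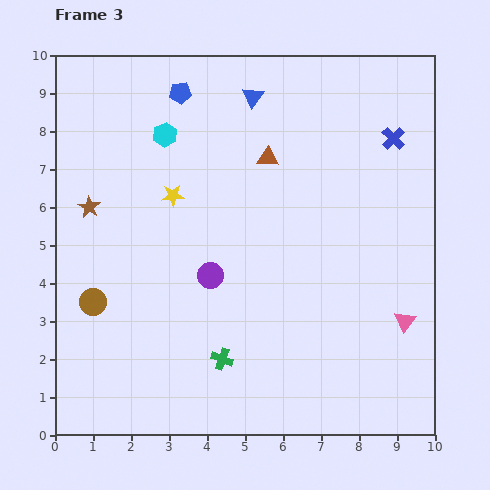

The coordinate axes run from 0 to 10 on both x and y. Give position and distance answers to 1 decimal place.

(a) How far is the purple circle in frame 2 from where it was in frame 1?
3.7

The purple circle moved from (4.1, 0.9) to (7.4, 2.6), a distance of √(3.3² + 1.7²) ≈ 3.7.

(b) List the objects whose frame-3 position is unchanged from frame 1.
the blue triangle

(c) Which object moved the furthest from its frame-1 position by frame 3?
the cyan hexagon

(moved 7.6; next 6.2)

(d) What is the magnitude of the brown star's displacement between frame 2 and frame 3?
3.1

The brown star moved from (4.0, 6.2) to (0.9, 6.0), a distance of √(3.1² + 0.2²) ≈ 3.1.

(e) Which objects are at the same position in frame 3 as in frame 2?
the blue triangle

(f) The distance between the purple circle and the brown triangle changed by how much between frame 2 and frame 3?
+1.5

Distance in frame 2: 1.9. Distance in frame 3: 3.4.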